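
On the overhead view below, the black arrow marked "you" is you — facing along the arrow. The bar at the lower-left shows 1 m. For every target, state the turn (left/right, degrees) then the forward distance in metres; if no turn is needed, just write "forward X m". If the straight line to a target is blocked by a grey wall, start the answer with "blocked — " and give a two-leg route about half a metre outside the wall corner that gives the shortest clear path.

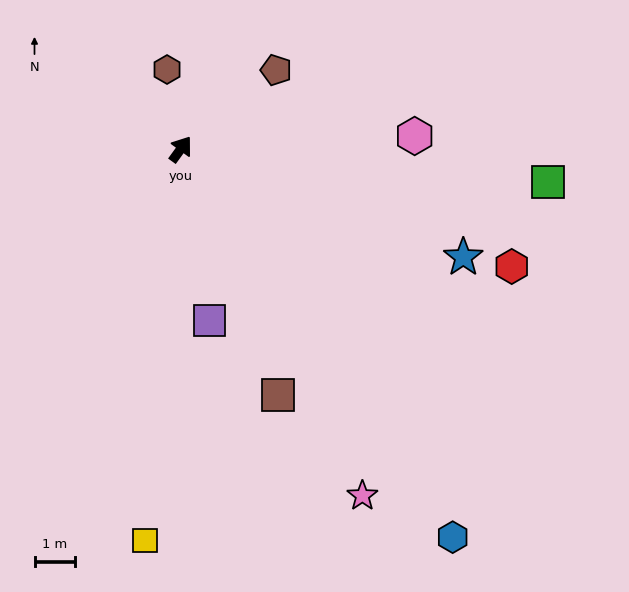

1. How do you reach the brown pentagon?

turn right 14°, forward 3.1 m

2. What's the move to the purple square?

turn right 134°, forward 4.3 m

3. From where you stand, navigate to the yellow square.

turn right 149°, forward 9.8 m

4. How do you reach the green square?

turn right 59°, forward 9.2 m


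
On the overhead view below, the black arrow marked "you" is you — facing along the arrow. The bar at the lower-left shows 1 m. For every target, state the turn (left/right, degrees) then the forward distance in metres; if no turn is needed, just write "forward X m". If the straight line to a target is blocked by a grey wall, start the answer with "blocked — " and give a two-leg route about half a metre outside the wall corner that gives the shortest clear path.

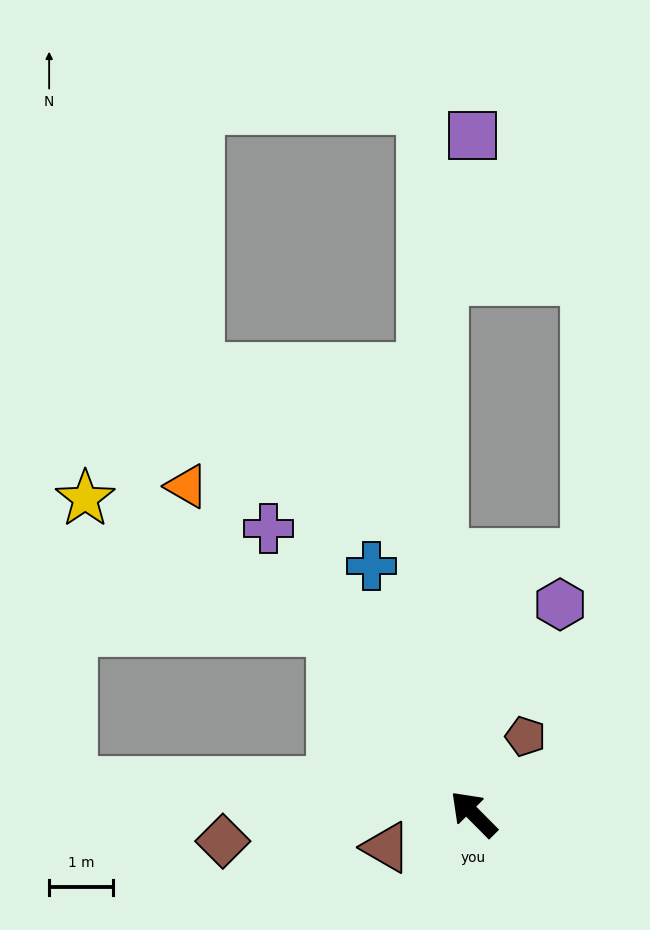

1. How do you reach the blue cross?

turn right 22°, forward 4.2 m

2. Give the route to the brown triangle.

turn left 66°, forward 1.5 m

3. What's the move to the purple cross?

turn right 9°, forward 5.5 m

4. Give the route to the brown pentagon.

turn right 79°, forward 1.5 m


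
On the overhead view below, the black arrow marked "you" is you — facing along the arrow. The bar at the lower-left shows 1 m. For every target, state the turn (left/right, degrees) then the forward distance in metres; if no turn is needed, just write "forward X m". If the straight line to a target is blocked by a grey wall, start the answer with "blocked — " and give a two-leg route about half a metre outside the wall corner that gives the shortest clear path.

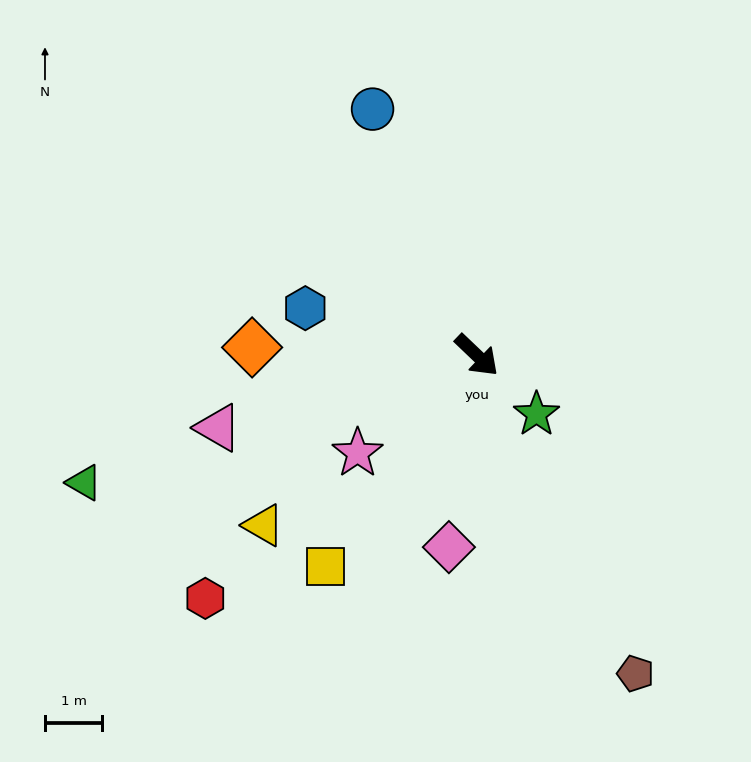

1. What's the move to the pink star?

turn right 97°, forward 2.7 m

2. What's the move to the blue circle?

turn left 157°, forward 4.7 m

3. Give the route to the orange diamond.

turn right 138°, forward 3.9 m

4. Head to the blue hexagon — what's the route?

turn right 152°, forward 3.1 m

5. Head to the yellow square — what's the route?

turn right 82°, forward 4.6 m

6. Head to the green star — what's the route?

forward 1.5 m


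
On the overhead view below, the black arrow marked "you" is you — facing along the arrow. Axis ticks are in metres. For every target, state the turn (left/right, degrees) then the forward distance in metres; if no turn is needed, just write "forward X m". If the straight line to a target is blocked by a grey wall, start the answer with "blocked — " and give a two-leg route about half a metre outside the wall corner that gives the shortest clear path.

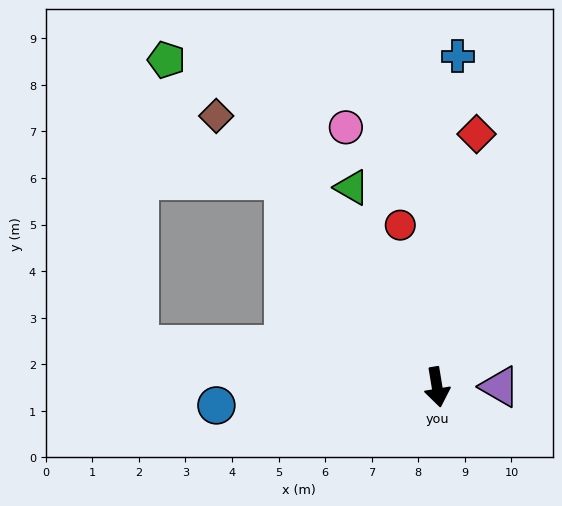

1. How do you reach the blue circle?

turn right 95°, forward 4.8 m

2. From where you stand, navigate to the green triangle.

turn right 166°, forward 4.7 m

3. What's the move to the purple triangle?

turn left 81°, forward 1.3 m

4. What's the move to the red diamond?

turn left 162°, forward 5.5 m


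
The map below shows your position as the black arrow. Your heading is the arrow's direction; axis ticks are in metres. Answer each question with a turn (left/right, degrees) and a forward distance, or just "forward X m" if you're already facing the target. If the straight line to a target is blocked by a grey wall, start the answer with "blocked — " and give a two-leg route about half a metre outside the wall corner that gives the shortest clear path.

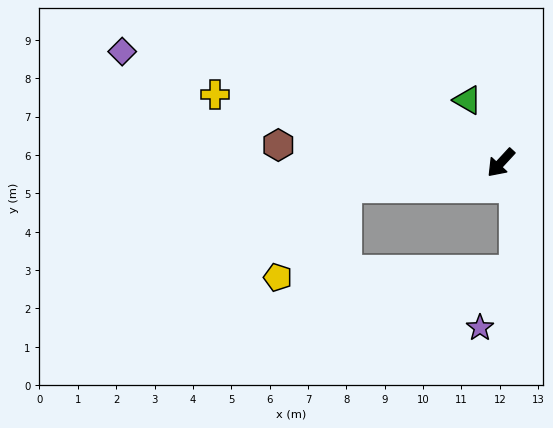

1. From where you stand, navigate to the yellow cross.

turn right 61°, forward 7.7 m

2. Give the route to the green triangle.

turn right 109°, forward 1.9 m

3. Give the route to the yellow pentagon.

blocked — turn right 39°, forward 4.1 m, then turn left 45°, forward 3.0 m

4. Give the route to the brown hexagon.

turn right 52°, forward 5.8 m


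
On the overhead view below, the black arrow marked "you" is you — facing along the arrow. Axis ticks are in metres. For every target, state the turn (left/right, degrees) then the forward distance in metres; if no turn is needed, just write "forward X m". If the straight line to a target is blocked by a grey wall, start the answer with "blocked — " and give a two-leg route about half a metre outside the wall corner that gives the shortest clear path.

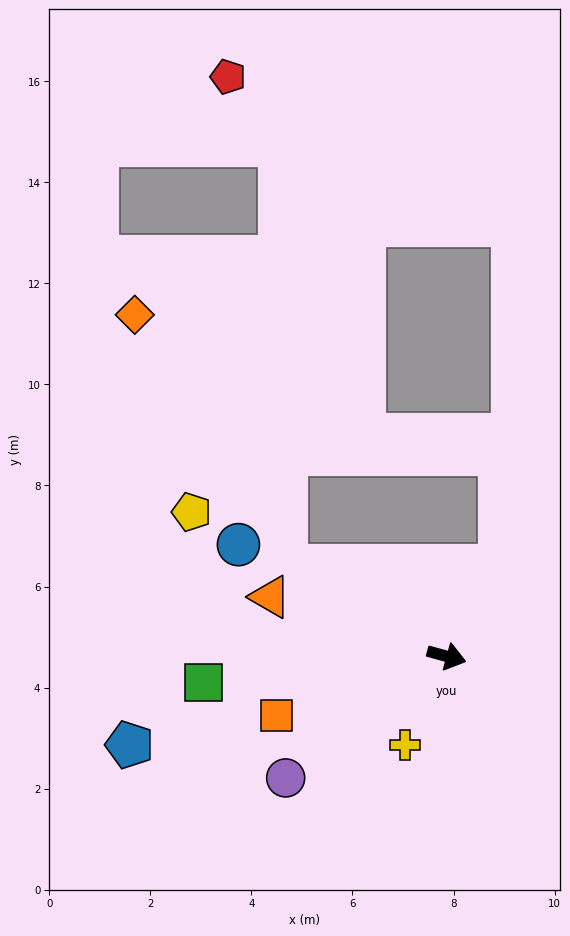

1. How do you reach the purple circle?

turn right 128°, forward 4.0 m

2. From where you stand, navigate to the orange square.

turn right 145°, forward 3.6 m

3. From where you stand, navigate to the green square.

turn right 159°, forward 4.8 m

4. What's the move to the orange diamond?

blocked — turn left 166°, forward 3.7 m, then turn right 30°, forward 5.8 m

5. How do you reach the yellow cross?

turn right 100°, forward 1.9 m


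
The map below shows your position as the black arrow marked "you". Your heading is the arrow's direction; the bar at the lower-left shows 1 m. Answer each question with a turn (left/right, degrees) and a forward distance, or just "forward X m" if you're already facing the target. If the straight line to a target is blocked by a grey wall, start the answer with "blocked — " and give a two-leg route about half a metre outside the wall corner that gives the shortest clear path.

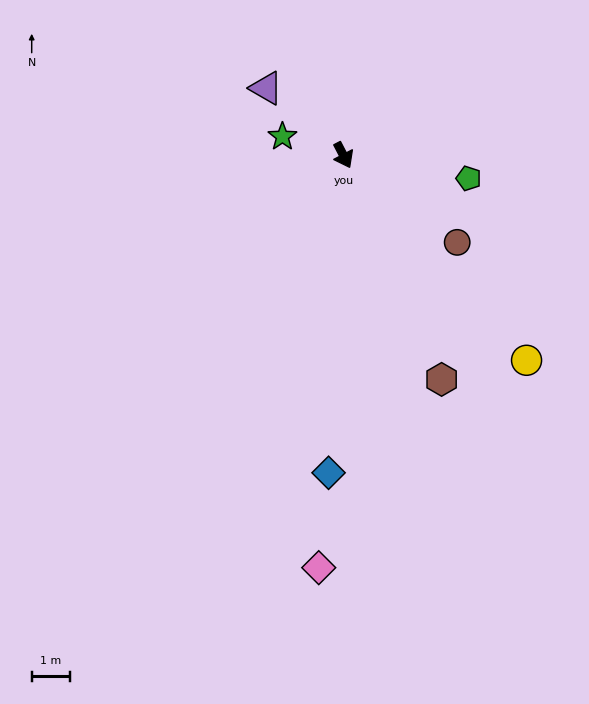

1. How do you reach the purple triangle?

turn right 158°, forward 2.7 m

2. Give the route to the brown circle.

turn left 25°, forward 3.8 m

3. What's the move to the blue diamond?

turn right 30°, forward 8.3 m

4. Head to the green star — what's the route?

turn right 134°, forward 1.7 m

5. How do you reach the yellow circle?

turn left 14°, forward 7.2 m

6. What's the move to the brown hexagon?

turn right 4°, forward 6.4 m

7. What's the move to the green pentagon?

turn left 52°, forward 3.3 m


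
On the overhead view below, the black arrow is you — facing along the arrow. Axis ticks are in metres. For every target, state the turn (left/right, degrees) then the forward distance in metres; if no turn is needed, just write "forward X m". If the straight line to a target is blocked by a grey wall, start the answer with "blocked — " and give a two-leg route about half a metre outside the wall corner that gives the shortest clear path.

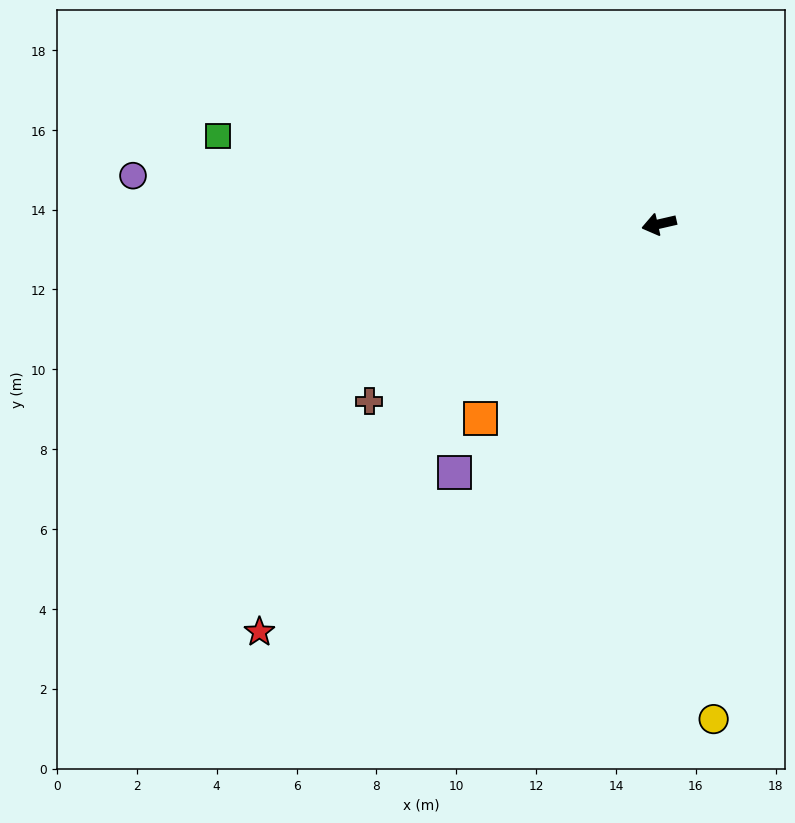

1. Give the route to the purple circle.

turn right 18°, forward 13.2 m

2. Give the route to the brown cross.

turn left 18°, forward 8.5 m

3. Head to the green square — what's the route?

turn right 24°, forward 11.3 m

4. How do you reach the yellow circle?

turn left 83°, forward 12.5 m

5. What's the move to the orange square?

turn left 35°, forward 6.6 m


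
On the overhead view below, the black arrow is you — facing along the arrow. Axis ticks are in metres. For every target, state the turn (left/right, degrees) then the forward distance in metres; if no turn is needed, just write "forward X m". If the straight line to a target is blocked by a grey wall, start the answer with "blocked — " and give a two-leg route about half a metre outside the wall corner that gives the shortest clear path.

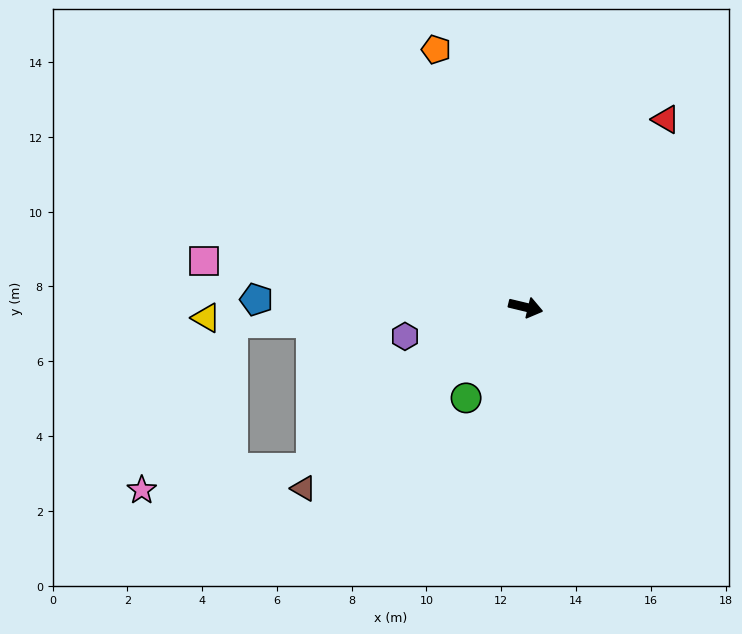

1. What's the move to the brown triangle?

turn right 127°, forward 7.7 m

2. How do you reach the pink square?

turn right 175°, forward 8.7 m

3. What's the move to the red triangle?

turn left 67°, forward 6.3 m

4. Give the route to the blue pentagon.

turn right 168°, forward 7.2 m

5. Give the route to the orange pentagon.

turn left 123°, forward 7.3 m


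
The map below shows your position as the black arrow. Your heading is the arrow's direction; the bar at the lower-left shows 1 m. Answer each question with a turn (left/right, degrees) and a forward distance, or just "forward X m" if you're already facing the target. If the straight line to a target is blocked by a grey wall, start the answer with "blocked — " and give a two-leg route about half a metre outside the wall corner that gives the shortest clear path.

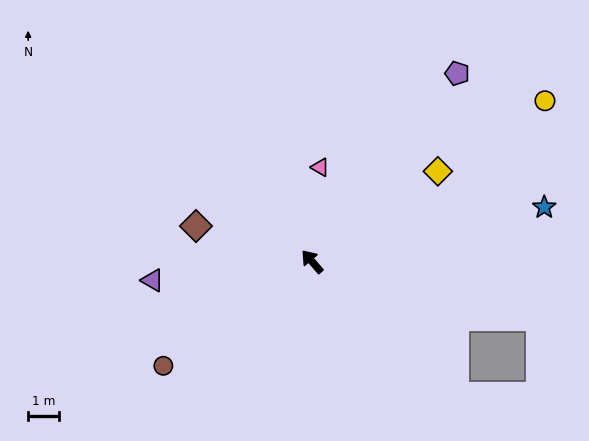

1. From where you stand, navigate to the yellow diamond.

turn right 95°, forward 5.0 m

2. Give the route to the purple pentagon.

turn right 78°, forward 7.7 m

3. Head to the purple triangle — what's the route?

turn left 56°, forward 5.2 m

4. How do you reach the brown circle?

turn left 84°, forward 5.9 m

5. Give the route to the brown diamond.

turn left 32°, forward 3.9 m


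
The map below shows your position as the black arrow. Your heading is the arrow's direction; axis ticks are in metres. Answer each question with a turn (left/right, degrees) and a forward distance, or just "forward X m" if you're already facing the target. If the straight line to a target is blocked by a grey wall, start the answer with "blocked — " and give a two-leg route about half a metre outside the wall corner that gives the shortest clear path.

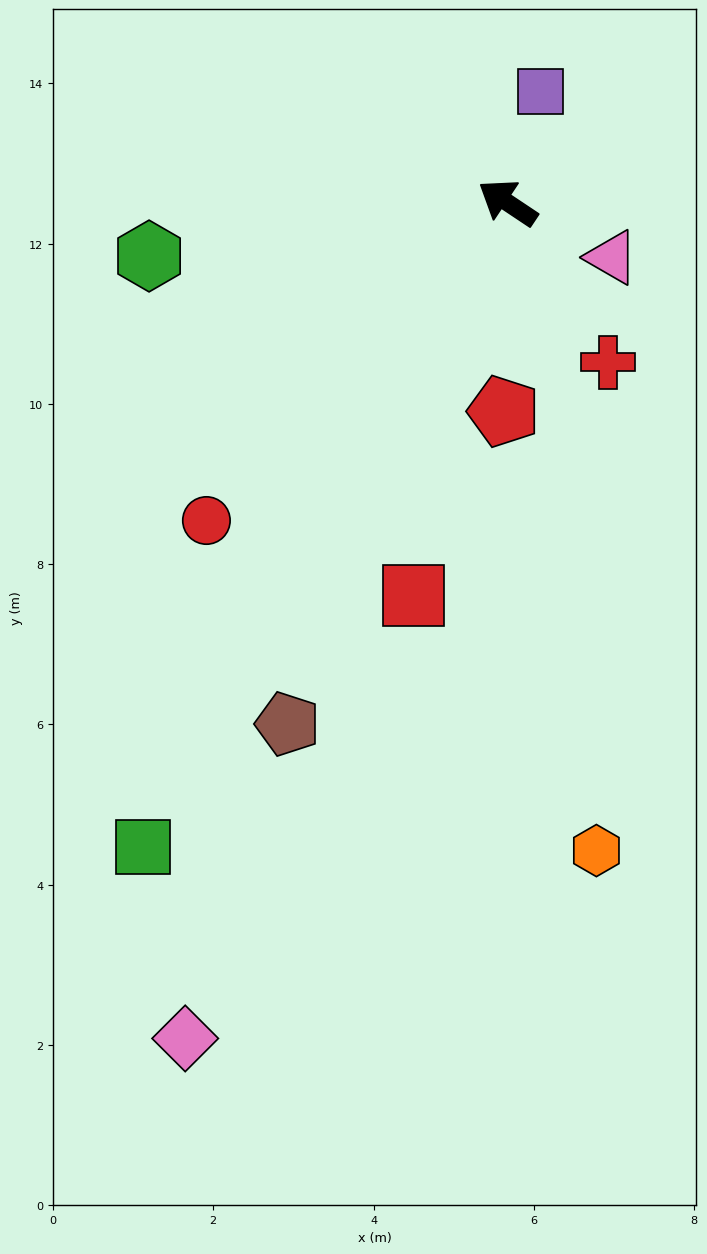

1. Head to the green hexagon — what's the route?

turn left 42°, forward 4.5 m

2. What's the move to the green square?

turn left 94°, forward 9.2 m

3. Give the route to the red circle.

turn left 80°, forward 5.5 m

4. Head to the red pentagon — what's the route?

turn left 123°, forward 2.6 m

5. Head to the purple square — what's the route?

turn right 73°, forward 1.4 m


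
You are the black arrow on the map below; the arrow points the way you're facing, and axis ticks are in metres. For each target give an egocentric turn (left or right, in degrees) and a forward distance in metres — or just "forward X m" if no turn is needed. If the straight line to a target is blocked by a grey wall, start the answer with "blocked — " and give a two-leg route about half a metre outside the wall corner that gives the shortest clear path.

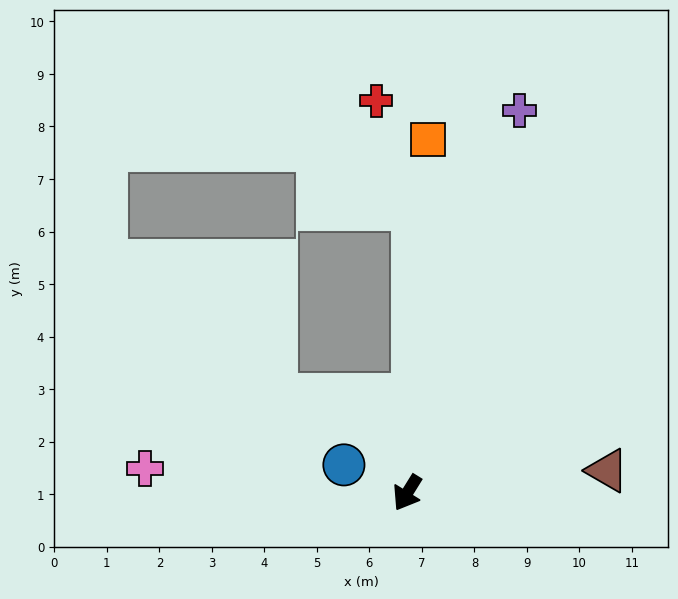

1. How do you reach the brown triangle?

turn left 128°, forward 3.8 m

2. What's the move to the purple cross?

turn right 165°, forward 7.6 m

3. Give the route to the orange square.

turn right 152°, forward 6.7 m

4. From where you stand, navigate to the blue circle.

turn right 82°, forward 1.3 m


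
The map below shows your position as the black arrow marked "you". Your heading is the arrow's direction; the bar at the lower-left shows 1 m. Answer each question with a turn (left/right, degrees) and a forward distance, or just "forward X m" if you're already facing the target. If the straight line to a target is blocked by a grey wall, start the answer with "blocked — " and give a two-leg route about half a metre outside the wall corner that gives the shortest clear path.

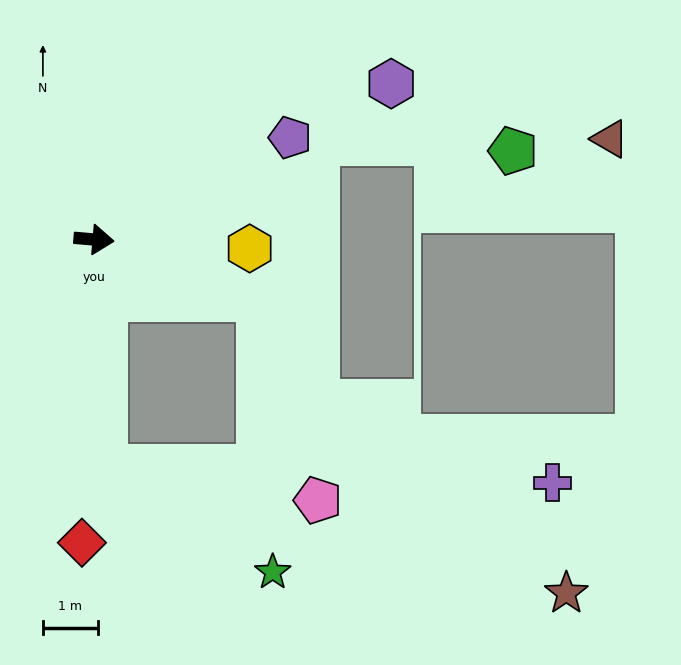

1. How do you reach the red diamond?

turn right 87°, forward 5.5 m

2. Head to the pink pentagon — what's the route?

blocked — turn right 15°, forward 3.2 m, then turn right 54°, forward 3.8 m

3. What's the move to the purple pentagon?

turn left 32°, forward 4.0 m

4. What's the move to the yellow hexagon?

forward 2.8 m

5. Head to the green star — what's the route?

blocked — turn right 83°, forward 4.2 m, then turn left 56°, forward 3.6 m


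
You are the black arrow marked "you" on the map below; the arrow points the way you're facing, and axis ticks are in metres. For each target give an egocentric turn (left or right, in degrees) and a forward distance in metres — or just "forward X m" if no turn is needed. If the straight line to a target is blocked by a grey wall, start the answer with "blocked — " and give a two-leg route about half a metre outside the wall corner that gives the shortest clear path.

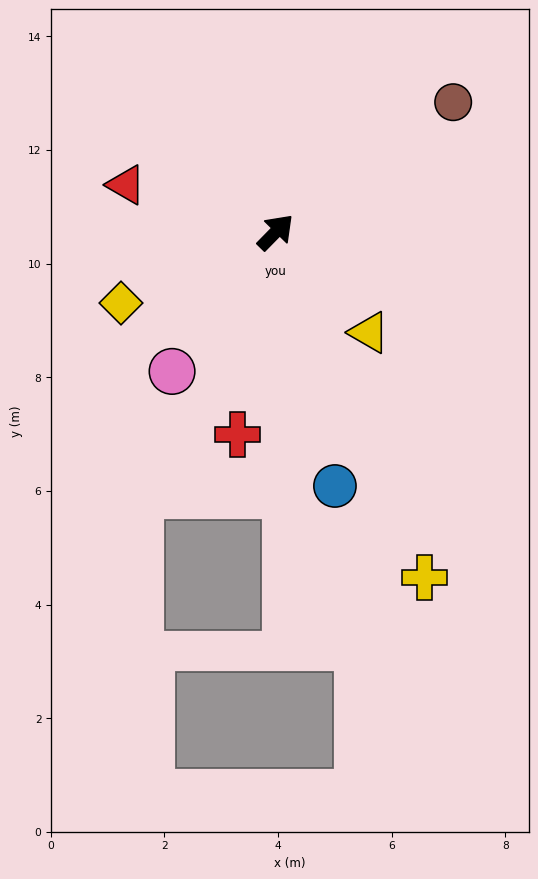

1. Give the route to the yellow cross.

turn right 112°, forward 6.6 m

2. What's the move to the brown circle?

turn right 9°, forward 3.9 m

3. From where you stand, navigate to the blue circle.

turn right 122°, forward 4.6 m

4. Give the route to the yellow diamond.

turn left 159°, forward 3.0 m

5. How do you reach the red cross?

turn right 146°, forward 3.6 m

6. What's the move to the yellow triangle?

turn right 93°, forward 2.4 m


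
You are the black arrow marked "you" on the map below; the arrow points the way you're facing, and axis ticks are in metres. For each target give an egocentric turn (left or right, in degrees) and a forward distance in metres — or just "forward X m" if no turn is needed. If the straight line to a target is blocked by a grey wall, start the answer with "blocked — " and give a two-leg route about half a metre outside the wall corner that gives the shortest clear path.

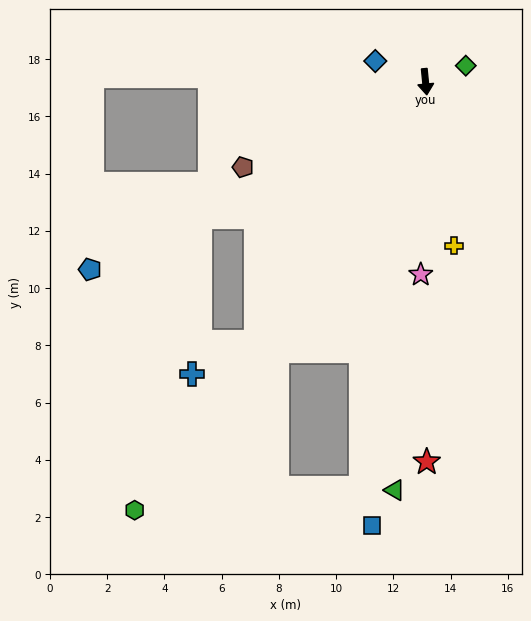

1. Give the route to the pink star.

turn right 7°, forward 6.7 m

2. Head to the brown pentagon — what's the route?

turn right 70°, forward 7.0 m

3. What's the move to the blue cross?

blocked — turn right 39°, forward 10.8 m, then turn right 30°, forward 2.5 m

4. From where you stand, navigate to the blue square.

turn right 12°, forward 15.6 m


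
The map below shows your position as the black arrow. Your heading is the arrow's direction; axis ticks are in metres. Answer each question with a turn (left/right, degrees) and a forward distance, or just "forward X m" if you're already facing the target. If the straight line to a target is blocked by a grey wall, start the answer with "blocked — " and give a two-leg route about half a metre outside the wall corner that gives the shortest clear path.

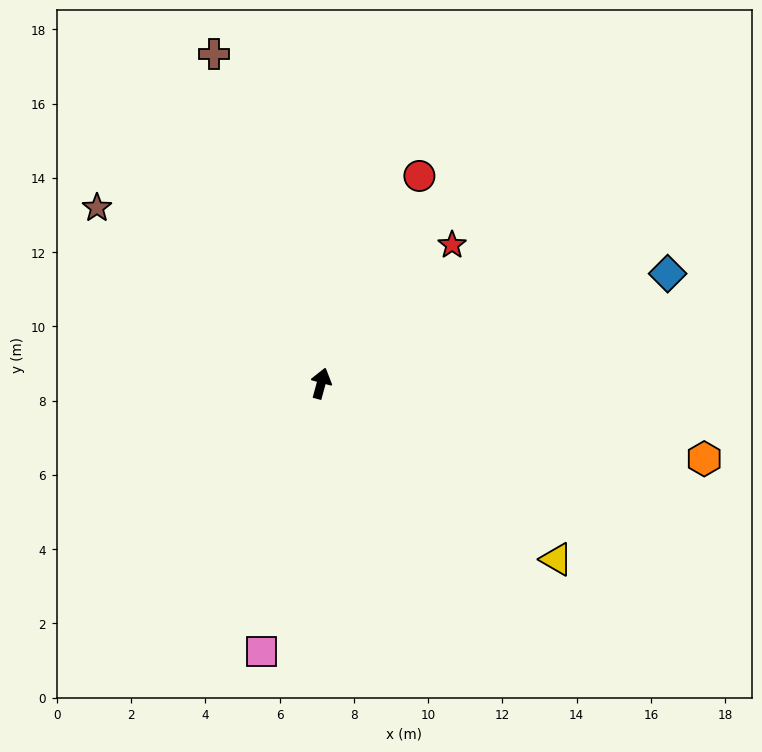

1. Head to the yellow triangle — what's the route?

turn right 112°, forward 7.9 m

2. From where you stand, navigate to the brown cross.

turn left 33°, forward 9.3 m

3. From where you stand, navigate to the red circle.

turn right 10°, forward 6.2 m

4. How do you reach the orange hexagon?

turn right 86°, forward 10.5 m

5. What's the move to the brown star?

turn left 67°, forward 7.7 m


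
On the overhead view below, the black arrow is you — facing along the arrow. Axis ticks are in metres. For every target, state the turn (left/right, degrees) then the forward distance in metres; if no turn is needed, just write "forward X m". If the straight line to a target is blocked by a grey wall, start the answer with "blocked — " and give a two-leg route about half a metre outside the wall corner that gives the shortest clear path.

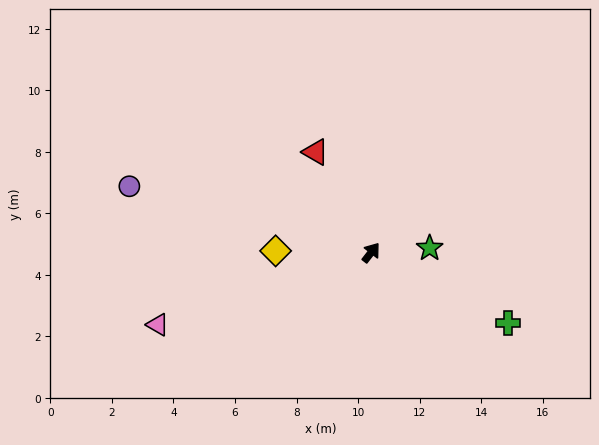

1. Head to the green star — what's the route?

turn right 48°, forward 1.9 m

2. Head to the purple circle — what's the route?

turn left 112°, forward 8.1 m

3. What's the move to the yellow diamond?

turn left 127°, forward 3.1 m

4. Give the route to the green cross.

turn right 80°, forward 5.0 m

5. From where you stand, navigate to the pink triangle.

turn left 146°, forward 7.3 m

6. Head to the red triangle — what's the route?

turn left 67°, forward 3.7 m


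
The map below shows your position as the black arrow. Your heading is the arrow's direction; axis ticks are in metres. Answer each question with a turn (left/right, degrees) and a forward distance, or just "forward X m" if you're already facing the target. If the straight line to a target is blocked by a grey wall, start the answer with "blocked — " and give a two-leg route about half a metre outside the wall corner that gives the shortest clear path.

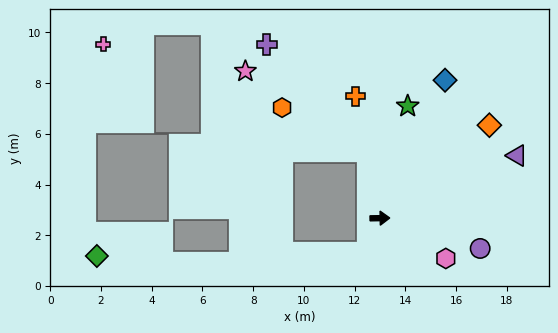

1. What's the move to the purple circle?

turn right 18°, forward 4.1 m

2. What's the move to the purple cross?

blocked — turn left 100°, forward 2.7 m, then turn left 32°, forward 5.8 m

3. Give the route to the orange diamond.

turn left 39°, forward 5.7 m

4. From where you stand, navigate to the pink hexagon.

turn right 32°, forward 3.0 m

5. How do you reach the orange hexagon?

blocked — turn left 100°, forward 2.7 m, then turn left 52°, forward 3.8 m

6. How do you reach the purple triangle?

turn left 24°, forward 5.9 m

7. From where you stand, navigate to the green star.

turn left 75°, forward 4.6 m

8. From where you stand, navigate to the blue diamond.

turn left 64°, forward 6.0 m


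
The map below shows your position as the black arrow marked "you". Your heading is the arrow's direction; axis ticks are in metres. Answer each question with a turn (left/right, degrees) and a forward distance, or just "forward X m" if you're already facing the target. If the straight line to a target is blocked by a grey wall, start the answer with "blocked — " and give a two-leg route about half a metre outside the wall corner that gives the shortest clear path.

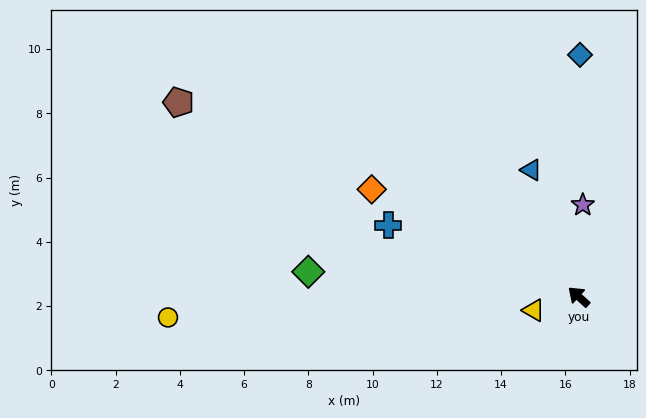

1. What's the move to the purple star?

turn right 50°, forward 2.9 m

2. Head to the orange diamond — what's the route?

turn left 15°, forward 7.3 m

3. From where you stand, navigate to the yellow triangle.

turn left 59°, forward 1.5 m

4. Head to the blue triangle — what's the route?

turn right 27°, forward 4.2 m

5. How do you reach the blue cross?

turn left 22°, forward 6.3 m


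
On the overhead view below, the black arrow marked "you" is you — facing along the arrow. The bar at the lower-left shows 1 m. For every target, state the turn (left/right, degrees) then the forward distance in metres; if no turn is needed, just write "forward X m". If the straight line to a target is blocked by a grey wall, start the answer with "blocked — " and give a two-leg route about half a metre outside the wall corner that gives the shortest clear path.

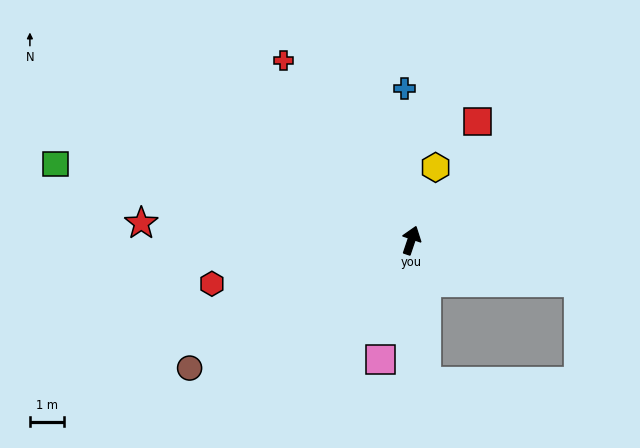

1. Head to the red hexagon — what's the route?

turn left 121°, forward 5.9 m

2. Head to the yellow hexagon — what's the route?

forward 2.2 m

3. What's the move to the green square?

turn left 97°, forward 10.6 m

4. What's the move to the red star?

turn left 105°, forward 7.9 m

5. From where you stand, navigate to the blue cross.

turn left 21°, forward 4.4 m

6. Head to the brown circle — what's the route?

turn left 139°, forward 7.4 m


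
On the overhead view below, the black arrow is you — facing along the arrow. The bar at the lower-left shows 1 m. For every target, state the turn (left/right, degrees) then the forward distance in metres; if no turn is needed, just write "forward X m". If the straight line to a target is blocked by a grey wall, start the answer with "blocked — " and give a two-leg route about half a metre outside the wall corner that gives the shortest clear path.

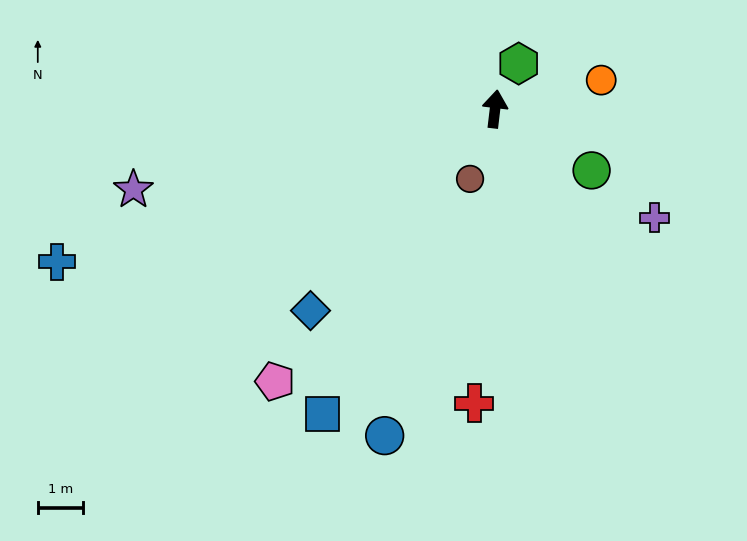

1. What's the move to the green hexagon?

turn right 21°, forward 1.1 m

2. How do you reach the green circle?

turn right 116°, forward 2.5 m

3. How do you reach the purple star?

turn left 109°, forward 8.1 m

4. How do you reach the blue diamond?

turn left 144°, forward 6.0 m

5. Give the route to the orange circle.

turn right 68°, forward 2.4 m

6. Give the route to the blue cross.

turn left 116°, forward 10.2 m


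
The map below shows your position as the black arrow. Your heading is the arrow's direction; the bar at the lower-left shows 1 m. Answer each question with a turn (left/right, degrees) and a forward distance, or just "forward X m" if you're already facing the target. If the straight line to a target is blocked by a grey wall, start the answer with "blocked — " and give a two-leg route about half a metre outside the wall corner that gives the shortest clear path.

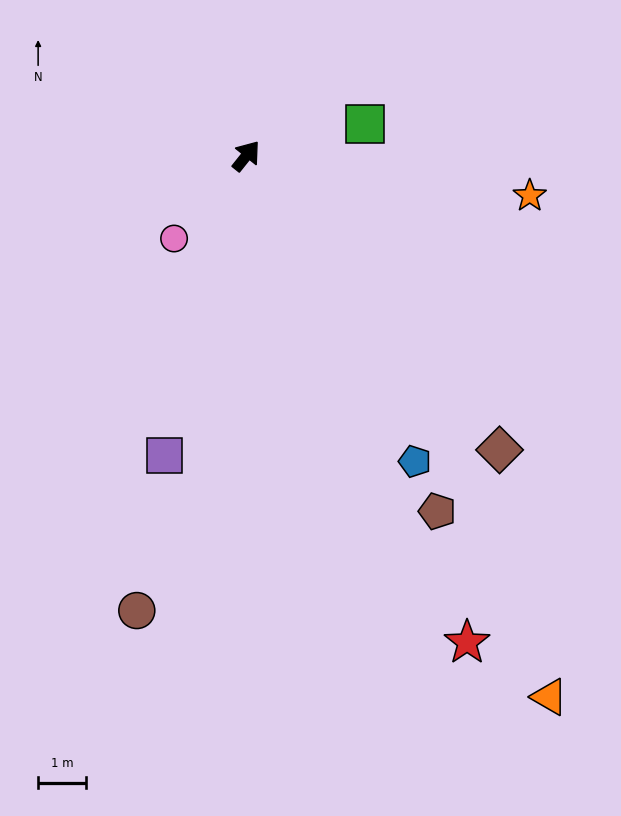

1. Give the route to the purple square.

turn right 157°, forward 6.5 m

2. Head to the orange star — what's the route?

turn right 59°, forward 6.0 m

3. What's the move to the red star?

turn right 117°, forward 11.1 m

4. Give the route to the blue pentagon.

turn right 113°, forward 7.3 m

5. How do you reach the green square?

turn right 37°, forward 2.6 m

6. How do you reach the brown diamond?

turn right 101°, forward 8.1 m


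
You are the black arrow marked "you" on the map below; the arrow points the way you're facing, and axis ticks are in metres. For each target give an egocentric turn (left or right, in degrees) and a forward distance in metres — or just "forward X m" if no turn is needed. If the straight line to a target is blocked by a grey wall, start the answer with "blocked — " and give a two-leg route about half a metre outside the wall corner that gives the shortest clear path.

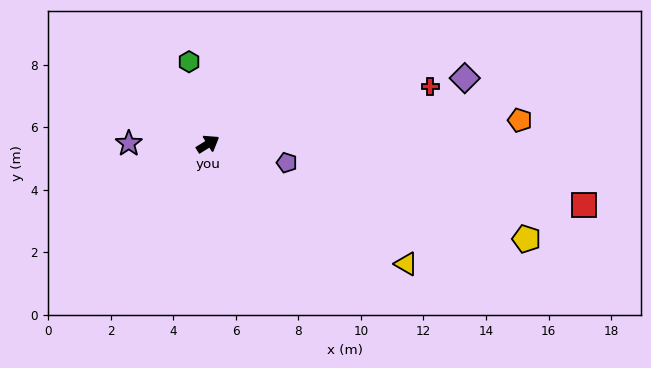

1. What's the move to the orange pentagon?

turn right 27°, forward 10.0 m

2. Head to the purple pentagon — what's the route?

turn right 45°, forward 2.6 m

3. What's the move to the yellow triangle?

turn right 63°, forward 7.4 m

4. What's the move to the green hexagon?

turn left 71°, forward 2.7 m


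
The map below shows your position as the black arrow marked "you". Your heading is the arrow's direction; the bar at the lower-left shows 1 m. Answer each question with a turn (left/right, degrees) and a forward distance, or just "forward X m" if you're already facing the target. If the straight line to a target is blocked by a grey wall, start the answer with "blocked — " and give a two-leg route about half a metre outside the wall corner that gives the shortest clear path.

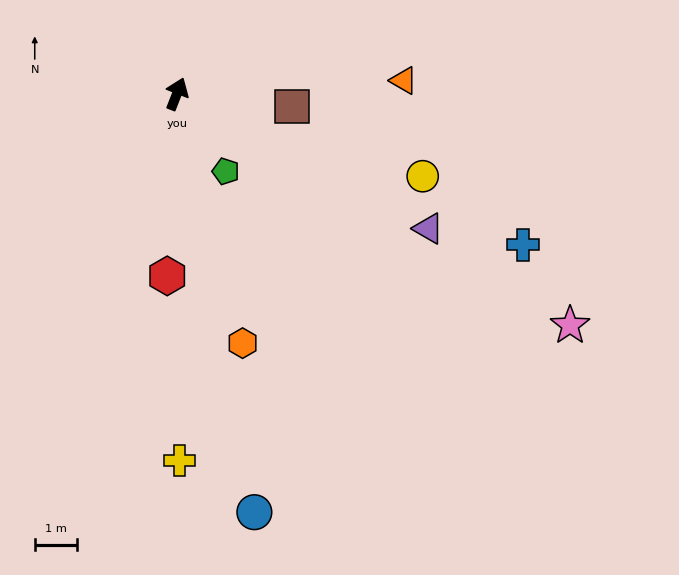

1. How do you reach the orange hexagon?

turn right 144°, forward 6.0 m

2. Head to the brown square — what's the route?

turn right 75°, forward 2.7 m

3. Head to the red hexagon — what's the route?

turn right 162°, forward 4.3 m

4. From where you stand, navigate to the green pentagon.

turn right 126°, forward 2.1 m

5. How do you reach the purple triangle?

turn right 97°, forward 6.7 m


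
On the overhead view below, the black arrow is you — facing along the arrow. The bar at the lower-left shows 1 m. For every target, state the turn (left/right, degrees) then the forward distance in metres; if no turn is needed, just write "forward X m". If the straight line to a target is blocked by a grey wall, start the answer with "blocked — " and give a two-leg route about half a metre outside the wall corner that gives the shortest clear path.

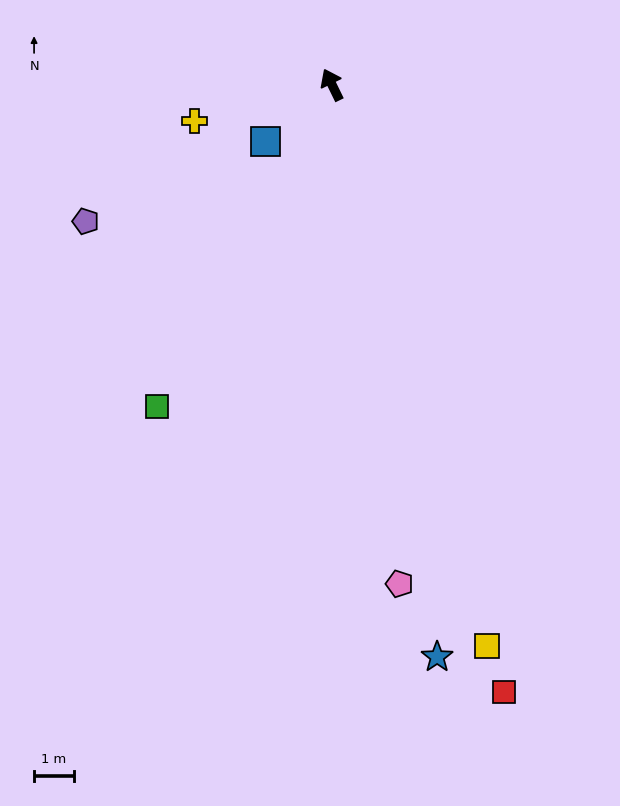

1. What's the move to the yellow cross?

turn left 79°, forward 3.6 m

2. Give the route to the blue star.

turn left 164°, forward 14.7 m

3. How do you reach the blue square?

turn left 105°, forward 2.2 m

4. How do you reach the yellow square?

turn left 169°, forward 14.8 m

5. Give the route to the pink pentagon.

turn left 162°, forward 12.8 m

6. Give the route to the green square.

turn left 125°, forward 9.3 m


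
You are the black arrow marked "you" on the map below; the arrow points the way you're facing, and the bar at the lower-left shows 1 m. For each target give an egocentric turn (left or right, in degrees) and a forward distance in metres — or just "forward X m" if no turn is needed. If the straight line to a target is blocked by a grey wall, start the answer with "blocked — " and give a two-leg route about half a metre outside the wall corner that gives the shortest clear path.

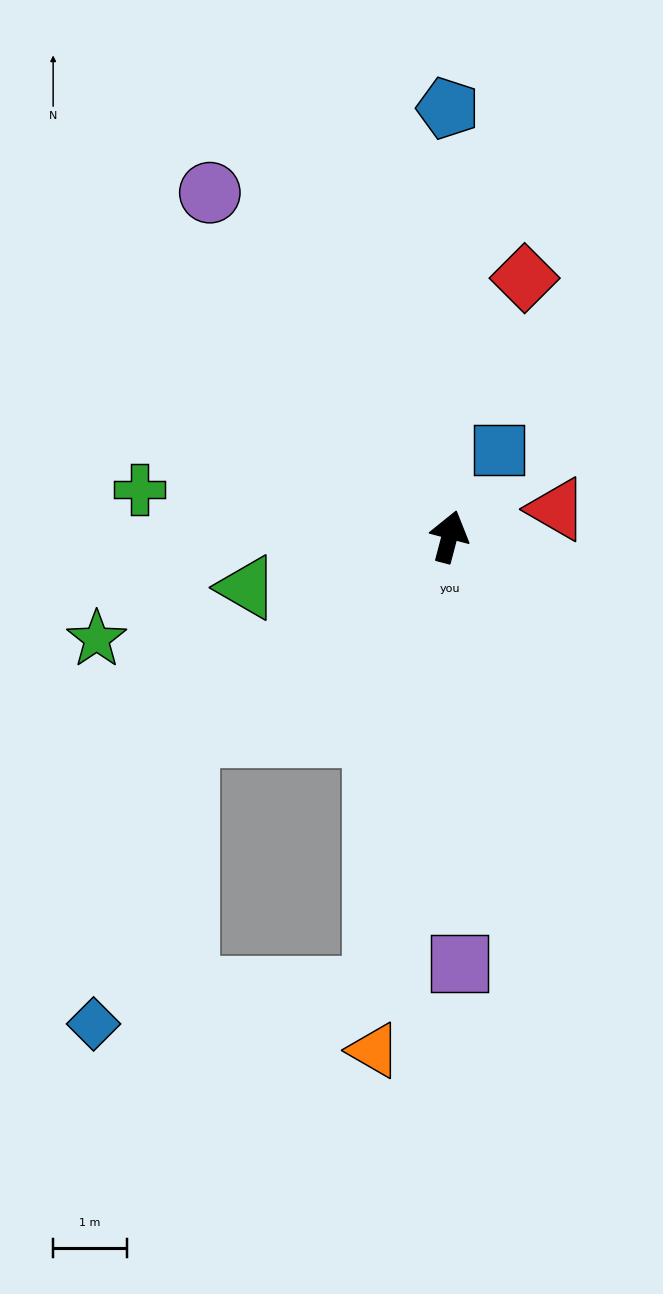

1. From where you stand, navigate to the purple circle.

turn left 50°, forward 5.7 m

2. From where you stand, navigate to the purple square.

turn right 164°, forward 5.8 m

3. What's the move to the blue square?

turn right 15°, forward 1.4 m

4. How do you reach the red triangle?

turn right 61°, forward 1.5 m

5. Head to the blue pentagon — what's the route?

turn left 15°, forward 5.8 m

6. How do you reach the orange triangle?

turn right 174°, forward 7.0 m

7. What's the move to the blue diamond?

blocked — turn left 142°, forward 4.5 m, then turn left 35°, forward 4.1 m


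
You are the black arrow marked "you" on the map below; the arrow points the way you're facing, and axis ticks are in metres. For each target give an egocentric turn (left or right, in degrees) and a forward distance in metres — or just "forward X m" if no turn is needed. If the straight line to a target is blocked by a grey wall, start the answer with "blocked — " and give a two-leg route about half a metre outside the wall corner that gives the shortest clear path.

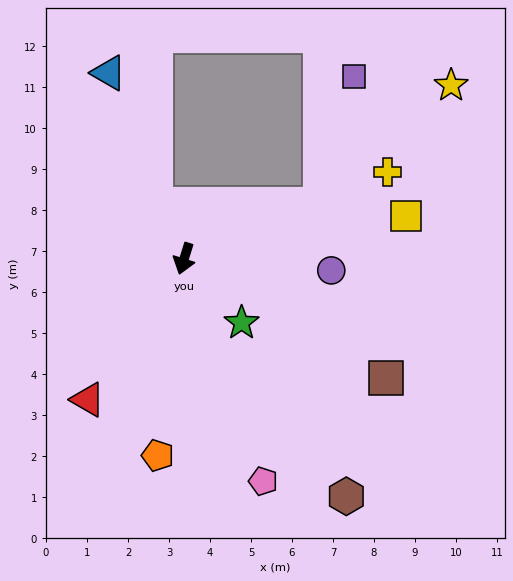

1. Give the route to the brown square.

turn left 77°, forward 5.7 m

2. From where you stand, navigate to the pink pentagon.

turn left 37°, forward 5.8 m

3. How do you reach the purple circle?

turn left 103°, forward 3.6 m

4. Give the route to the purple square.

blocked — turn left 129°, forward 3.6 m, then turn left 54°, forward 3.2 m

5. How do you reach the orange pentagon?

turn left 10°, forward 4.8 m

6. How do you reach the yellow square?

turn left 118°, forward 5.5 m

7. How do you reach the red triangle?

turn right 17°, forward 4.2 m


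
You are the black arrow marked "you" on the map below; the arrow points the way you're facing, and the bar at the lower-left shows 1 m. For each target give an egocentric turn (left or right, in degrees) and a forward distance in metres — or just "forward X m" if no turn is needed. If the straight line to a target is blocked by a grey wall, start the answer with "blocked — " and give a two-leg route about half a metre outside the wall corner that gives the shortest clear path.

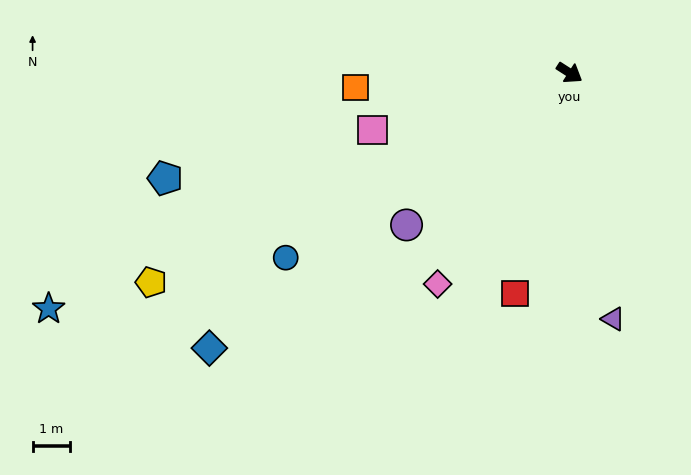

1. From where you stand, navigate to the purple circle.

turn right 104°, forward 6.0 m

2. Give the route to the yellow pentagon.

turn right 121°, forward 12.5 m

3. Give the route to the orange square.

turn right 143°, forward 5.7 m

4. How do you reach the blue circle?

turn right 114°, forward 9.1 m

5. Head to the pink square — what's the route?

turn right 131°, forward 5.5 m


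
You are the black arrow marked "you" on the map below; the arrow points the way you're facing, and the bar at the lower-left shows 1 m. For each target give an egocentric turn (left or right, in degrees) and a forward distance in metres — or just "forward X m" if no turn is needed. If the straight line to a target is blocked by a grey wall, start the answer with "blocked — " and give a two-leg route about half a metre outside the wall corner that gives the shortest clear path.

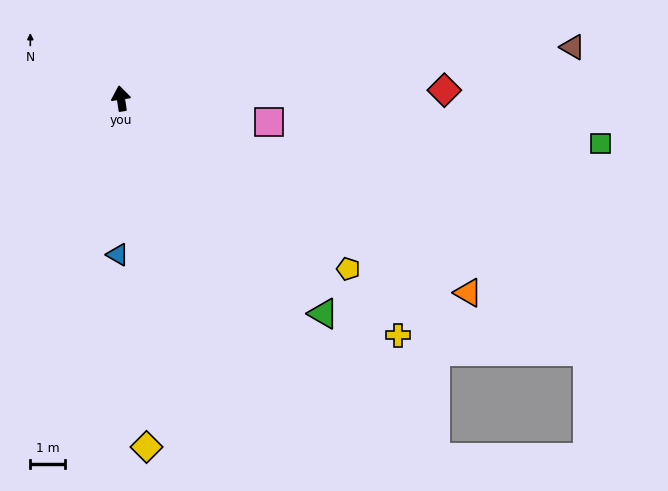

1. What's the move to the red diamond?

turn right 97°, forward 9.5 m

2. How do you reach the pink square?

turn right 107°, forward 4.4 m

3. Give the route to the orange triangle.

turn right 128°, forward 11.6 m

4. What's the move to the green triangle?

turn right 145°, forward 8.6 m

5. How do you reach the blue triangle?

turn left 170°, forward 4.6 m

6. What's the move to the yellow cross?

turn right 139°, forward 10.7 m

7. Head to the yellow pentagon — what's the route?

turn right 135°, forward 8.3 m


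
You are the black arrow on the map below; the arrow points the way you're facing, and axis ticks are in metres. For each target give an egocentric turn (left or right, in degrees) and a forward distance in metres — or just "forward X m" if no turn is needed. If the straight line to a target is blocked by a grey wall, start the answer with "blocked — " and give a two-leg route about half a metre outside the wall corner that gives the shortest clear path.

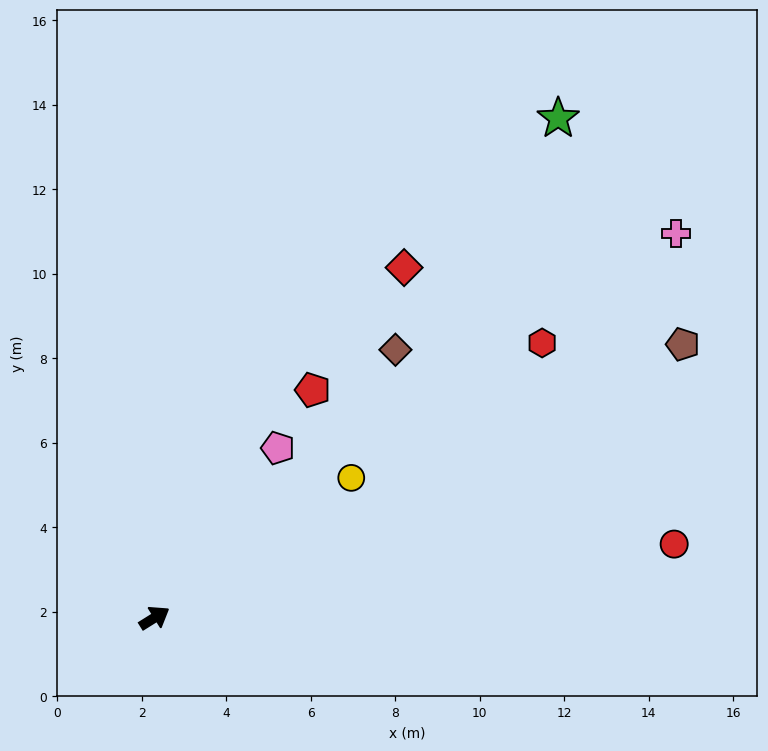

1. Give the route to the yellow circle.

turn left 3°, forward 5.7 m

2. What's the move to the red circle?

turn right 24°, forward 12.4 m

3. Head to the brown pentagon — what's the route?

turn right 5°, forward 14.1 m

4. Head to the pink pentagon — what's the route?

turn left 22°, forward 5.0 m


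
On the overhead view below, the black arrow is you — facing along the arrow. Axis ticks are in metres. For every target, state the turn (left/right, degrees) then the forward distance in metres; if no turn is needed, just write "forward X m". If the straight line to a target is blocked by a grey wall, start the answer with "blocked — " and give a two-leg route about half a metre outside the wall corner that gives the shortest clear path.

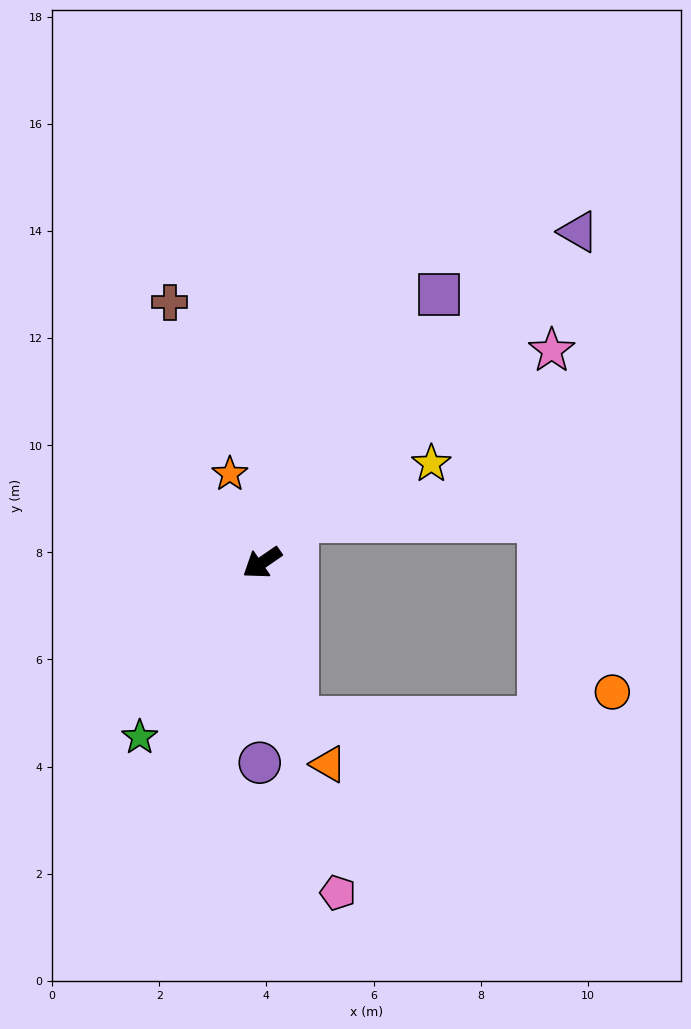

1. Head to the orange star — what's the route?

turn right 105°, forward 1.8 m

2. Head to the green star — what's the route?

turn left 20°, forward 4.0 m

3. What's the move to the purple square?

turn right 158°, forward 6.0 m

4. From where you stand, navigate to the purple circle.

turn left 55°, forward 3.7 m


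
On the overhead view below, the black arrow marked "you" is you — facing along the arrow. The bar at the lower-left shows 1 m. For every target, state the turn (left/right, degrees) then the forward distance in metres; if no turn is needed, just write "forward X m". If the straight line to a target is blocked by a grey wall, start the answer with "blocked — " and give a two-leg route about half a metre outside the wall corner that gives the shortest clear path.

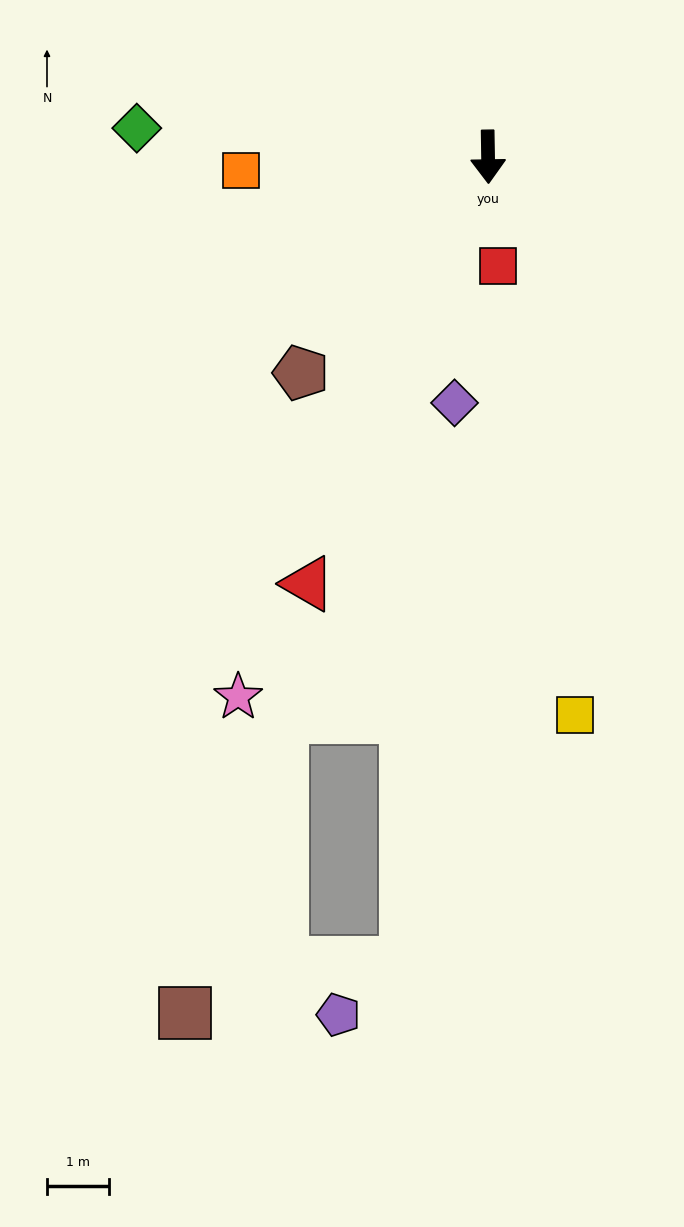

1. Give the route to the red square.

turn left 4°, forward 1.8 m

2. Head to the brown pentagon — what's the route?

turn right 42°, forward 4.6 m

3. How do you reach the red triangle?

turn right 24°, forward 7.5 m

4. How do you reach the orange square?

turn right 88°, forward 4.0 m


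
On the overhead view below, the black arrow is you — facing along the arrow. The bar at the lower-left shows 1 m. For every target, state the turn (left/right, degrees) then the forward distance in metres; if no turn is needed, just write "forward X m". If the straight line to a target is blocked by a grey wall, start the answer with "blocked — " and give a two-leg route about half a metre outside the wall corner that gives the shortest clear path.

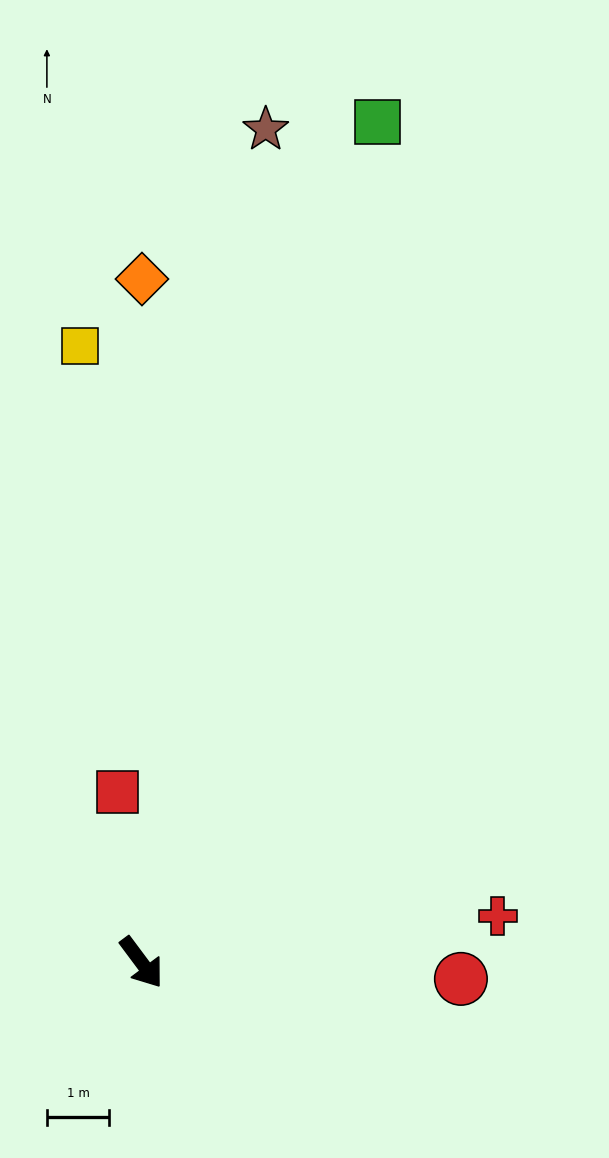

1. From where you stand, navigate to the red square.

turn left 151°, forward 2.8 m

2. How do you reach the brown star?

turn left 135°, forward 13.5 m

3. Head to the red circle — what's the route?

turn left 50°, forward 5.1 m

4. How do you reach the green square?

turn left 128°, forward 14.0 m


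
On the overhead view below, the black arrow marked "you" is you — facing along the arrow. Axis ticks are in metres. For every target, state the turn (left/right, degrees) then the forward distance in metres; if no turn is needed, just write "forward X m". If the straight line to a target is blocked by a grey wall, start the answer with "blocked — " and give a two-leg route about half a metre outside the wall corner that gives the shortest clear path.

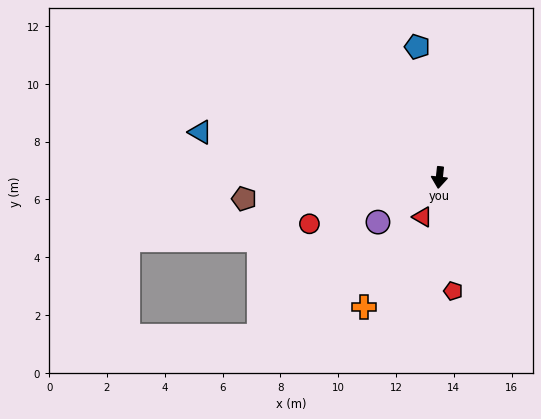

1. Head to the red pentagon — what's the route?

turn left 13°, forward 4.0 m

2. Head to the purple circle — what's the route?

turn right 48°, forward 2.6 m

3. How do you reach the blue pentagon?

turn right 164°, forward 4.6 m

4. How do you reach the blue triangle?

turn right 95°, forward 8.4 m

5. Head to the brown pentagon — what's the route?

turn right 78°, forward 6.8 m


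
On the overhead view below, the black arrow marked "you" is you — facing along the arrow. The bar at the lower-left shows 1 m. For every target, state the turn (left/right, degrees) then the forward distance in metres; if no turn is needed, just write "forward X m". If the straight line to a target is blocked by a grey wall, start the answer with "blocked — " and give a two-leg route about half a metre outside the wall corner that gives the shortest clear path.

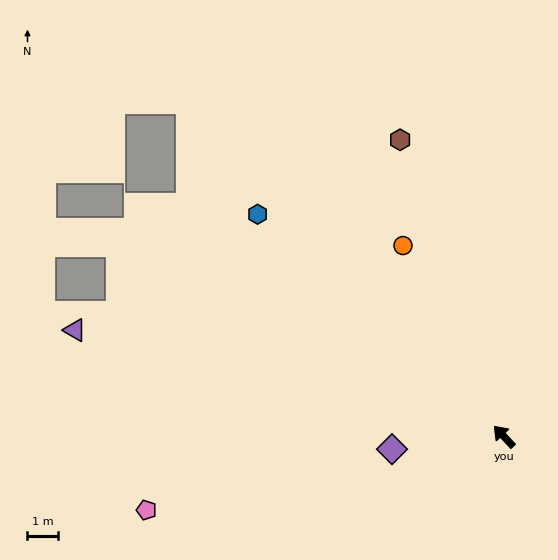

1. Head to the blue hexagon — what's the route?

turn left 5°, forward 10.8 m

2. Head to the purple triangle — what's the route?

turn left 33°, forward 14.3 m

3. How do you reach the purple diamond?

turn left 53°, forward 3.7 m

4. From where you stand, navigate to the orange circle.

turn right 15°, forward 7.0 m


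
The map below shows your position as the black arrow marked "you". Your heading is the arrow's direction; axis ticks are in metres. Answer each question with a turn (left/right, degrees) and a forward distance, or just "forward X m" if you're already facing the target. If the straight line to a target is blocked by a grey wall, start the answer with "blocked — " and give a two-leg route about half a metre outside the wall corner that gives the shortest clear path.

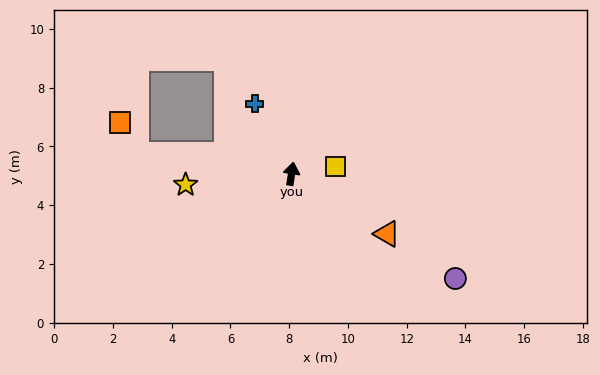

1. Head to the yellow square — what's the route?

turn right 71°, forward 1.5 m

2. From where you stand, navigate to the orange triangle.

turn right 113°, forward 3.8 m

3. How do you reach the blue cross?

turn left 37°, forward 2.7 m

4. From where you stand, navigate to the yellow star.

turn left 105°, forward 3.6 m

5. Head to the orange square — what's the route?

blocked — turn left 92°, forward 5.3 m, then turn right 55°, forward 1.2 m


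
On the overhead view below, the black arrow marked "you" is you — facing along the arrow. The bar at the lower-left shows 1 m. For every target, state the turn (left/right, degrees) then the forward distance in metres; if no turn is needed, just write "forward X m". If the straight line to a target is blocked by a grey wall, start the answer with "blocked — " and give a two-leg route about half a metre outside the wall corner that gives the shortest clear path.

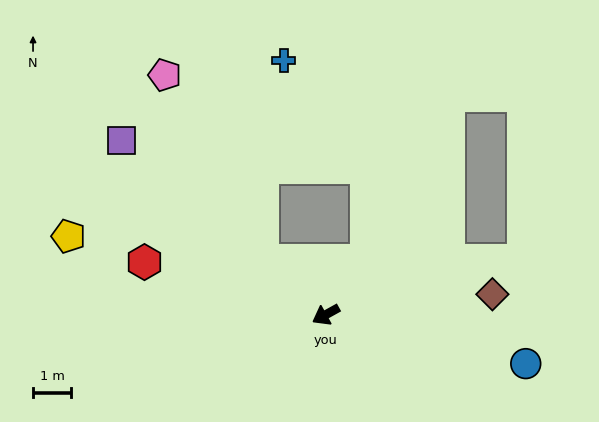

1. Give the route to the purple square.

turn right 69°, forward 7.1 m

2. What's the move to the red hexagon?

turn right 45°, forward 5.0 m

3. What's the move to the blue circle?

turn left 137°, forward 5.4 m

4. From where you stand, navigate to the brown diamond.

turn left 158°, forward 4.4 m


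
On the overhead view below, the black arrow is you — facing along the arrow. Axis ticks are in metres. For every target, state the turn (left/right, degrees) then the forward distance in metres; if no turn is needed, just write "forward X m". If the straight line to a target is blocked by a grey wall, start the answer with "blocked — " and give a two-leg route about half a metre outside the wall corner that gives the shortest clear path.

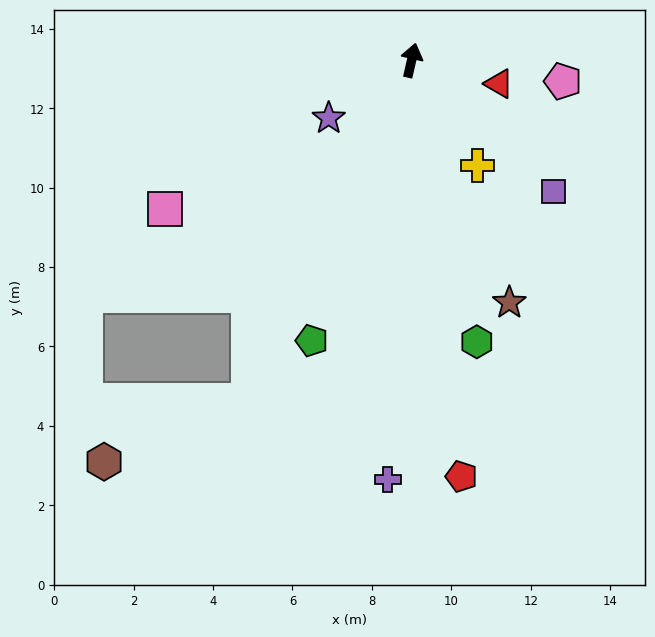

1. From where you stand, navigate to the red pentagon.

turn right 160°, forward 10.6 m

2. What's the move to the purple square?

turn right 120°, forward 4.9 m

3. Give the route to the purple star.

turn left 138°, forward 2.5 m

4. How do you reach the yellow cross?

turn right 135°, forward 3.1 m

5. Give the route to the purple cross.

turn right 170°, forward 10.6 m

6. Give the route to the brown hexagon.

blocked — turn left 167°, forward 9.5 m, then turn right 41°, forward 3.9 m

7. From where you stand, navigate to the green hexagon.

turn right 154°, forward 7.3 m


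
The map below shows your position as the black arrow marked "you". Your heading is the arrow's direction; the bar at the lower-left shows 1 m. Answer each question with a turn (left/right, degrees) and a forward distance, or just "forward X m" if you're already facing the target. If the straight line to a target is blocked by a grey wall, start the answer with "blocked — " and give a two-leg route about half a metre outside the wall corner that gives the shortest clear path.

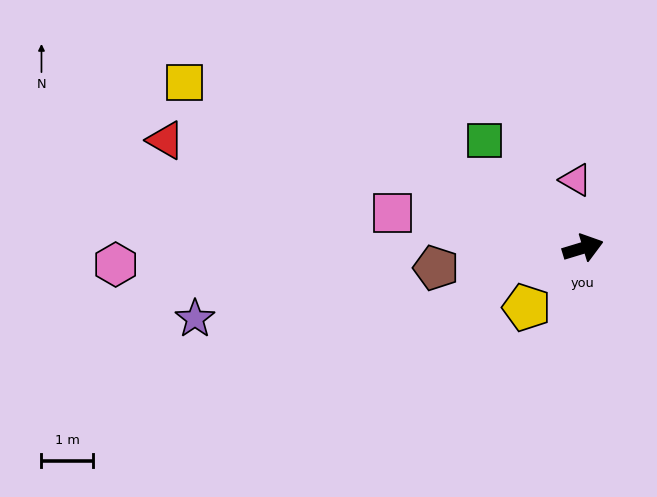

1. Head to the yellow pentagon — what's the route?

turn right 150°, forward 1.6 m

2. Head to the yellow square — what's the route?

turn left 141°, forward 8.3 m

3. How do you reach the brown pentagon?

turn left 171°, forward 2.9 m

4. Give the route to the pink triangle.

turn left 79°, forward 1.3 m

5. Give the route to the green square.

turn left 116°, forward 2.8 m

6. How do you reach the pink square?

turn left 153°, forward 3.7 m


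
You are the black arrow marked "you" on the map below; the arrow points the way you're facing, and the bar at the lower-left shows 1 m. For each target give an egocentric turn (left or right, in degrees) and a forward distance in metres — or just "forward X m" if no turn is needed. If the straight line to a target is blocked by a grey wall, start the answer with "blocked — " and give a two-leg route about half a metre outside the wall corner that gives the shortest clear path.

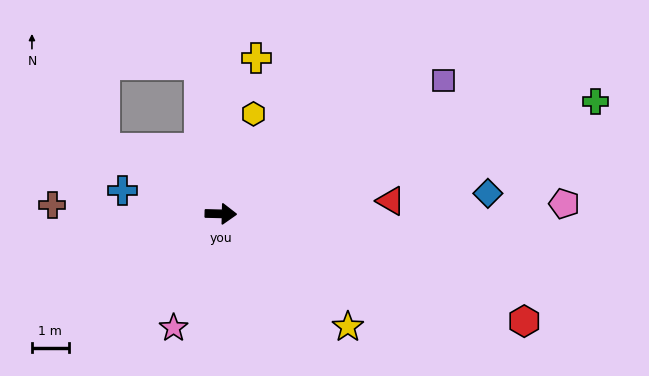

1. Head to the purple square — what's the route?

turn left 32°, forward 7.0 m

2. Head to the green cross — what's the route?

turn left 18°, forward 10.6 m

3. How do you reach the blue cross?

turn left 168°, forward 2.7 m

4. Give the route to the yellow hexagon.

turn left 73°, forward 2.9 m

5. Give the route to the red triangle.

turn left 6°, forward 4.6 m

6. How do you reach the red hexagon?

turn right 18°, forward 8.7 m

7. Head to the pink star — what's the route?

turn right 111°, forward 3.4 m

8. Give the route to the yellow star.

turn right 40°, forward 4.6 m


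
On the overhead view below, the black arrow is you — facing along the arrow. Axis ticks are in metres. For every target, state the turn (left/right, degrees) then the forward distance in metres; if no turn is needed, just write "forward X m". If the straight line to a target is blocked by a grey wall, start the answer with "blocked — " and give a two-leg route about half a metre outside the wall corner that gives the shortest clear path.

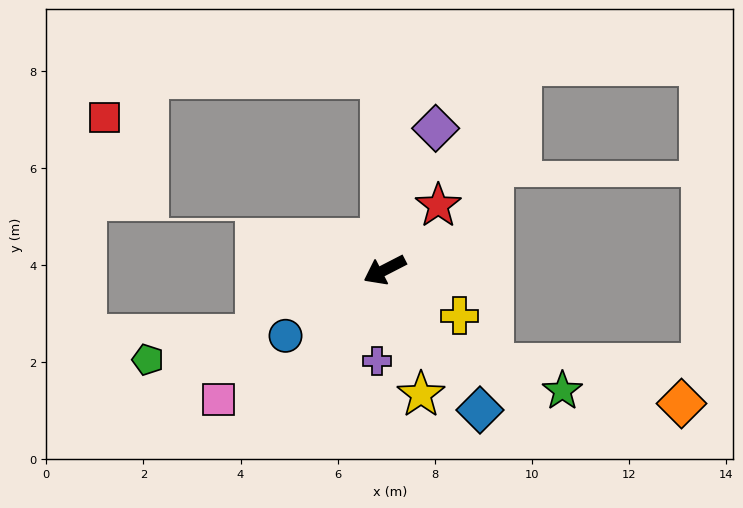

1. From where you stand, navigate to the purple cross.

turn left 58°, forward 1.9 m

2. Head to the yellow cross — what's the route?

turn left 121°, forward 1.8 m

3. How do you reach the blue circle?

turn left 6°, forward 2.5 m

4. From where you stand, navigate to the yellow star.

turn left 79°, forward 2.7 m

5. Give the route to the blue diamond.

turn left 97°, forward 3.5 m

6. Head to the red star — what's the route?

turn right 157°, forward 1.7 m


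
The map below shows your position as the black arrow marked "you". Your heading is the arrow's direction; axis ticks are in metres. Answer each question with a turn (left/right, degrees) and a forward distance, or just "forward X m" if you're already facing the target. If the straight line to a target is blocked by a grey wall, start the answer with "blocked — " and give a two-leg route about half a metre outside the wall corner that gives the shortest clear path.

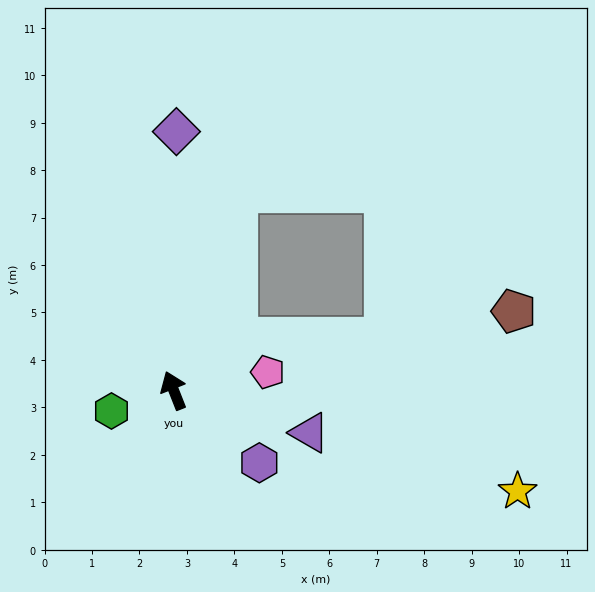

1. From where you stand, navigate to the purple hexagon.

turn right 152°, forward 2.4 m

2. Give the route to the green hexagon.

turn left 87°, forward 1.4 m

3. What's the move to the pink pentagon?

turn right 101°, forward 2.0 m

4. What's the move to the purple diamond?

turn right 22°, forward 5.5 m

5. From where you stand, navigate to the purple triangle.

turn right 129°, forward 3.0 m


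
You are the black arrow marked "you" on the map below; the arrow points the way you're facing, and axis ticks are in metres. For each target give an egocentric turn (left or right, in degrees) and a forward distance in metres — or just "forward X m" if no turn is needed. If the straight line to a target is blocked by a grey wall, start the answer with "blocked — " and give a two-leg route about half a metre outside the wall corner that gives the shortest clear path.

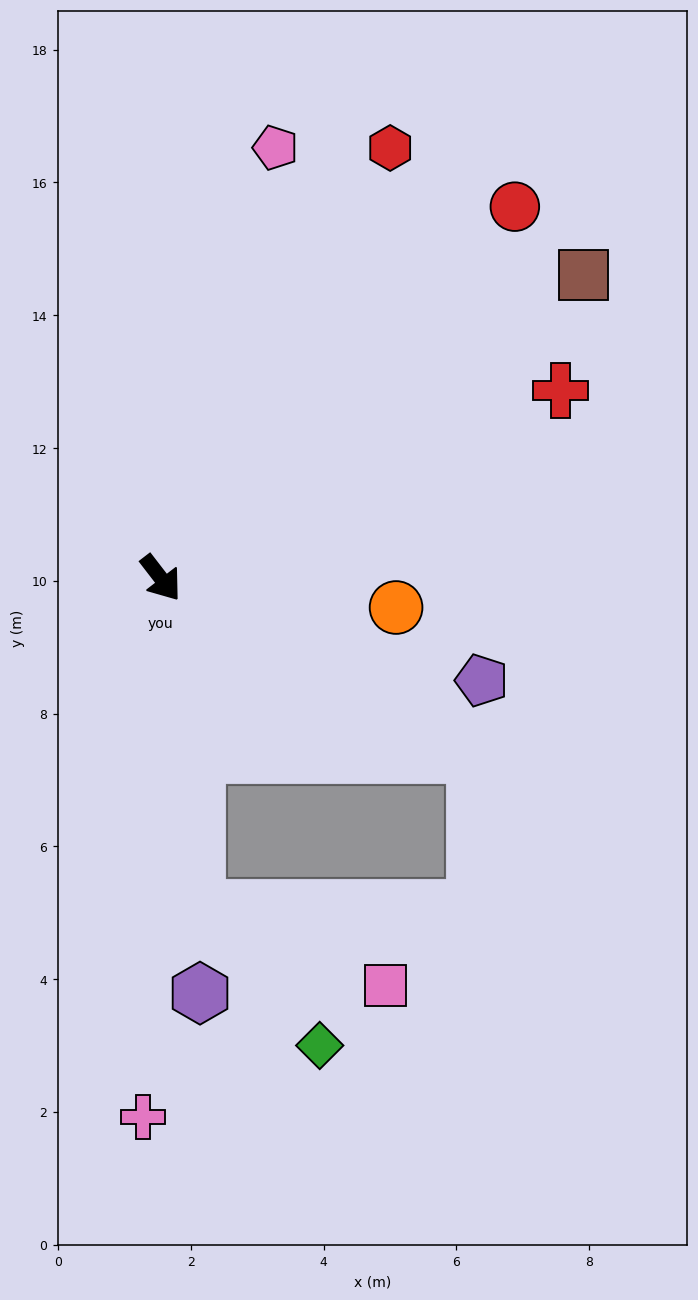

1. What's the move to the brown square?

turn left 88°, forward 7.8 m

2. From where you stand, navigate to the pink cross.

turn right 40°, forward 8.1 m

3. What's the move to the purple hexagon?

turn right 32°, forward 6.3 m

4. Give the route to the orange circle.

turn left 45°, forward 3.6 m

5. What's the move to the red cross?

turn left 77°, forward 6.6 m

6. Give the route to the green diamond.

blocked — turn right 31°, forward 5.0 m, then turn left 35°, forward 2.8 m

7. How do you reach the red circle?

turn left 99°, forward 7.7 m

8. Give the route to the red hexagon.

turn left 114°, forward 7.3 m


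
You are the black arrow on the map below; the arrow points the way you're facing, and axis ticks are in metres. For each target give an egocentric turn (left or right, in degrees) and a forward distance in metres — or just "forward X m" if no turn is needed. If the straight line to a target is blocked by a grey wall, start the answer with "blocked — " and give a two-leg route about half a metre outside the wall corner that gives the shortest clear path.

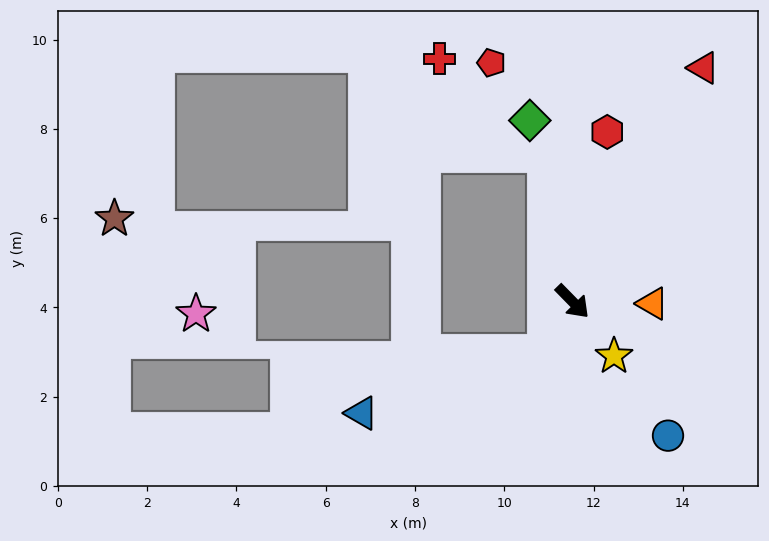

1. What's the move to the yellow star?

turn right 7°, forward 1.5 m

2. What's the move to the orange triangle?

turn left 44°, forward 1.8 m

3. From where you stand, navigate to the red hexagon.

turn left 124°, forward 3.9 m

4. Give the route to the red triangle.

turn left 106°, forward 6.0 m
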